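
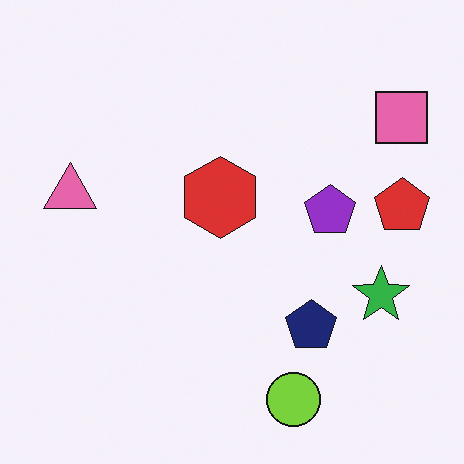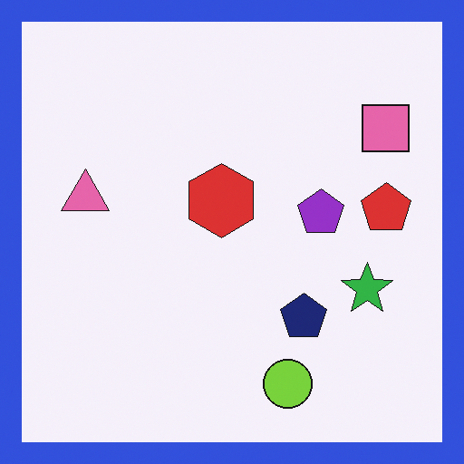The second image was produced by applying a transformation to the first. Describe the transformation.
The transformation is: framed with a blue border.

A solid blue frame runs around the edge of the second image, with the content slightly shrunk inside it.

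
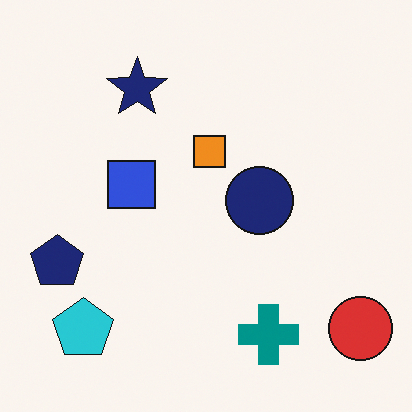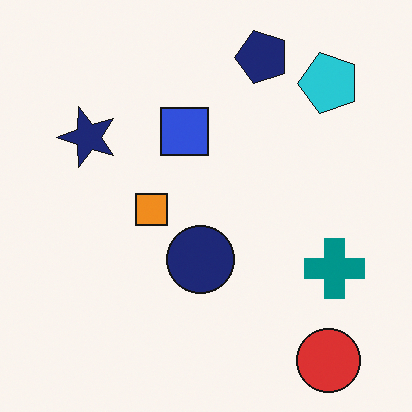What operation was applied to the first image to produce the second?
Transposed (reflected across the top-left ↔ bottom-right diagonal).

Shapes have swapped their row and column positions — what was in the top-right is now in the bottom-left — a diagonal reflection.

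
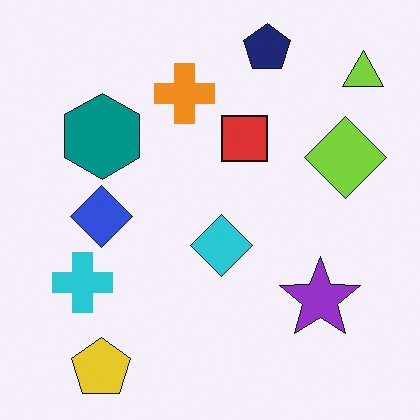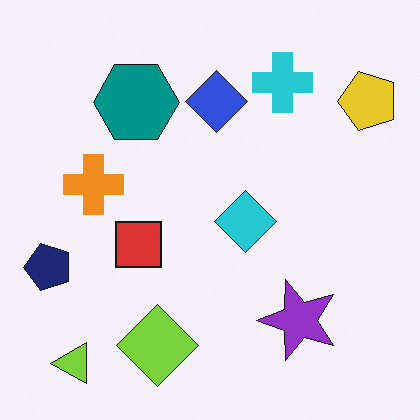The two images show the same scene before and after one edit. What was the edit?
The second image is the first transposed (reflected across the top-left ↔ bottom-right diagonal).

Shapes have swapped their row and column positions — what was in the top-right is now in the bottom-left — a diagonal reflection.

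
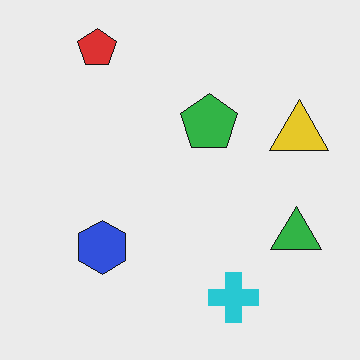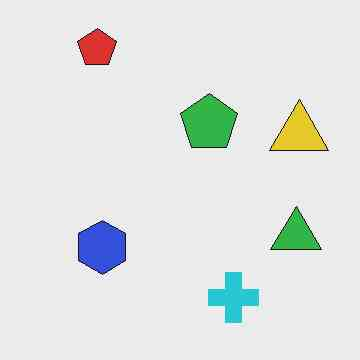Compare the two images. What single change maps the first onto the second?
Given moderate JPEG compression.

Blocky 8×8 compression artifacts appear around shape edges and the flat background shows ringing — characteristic JPEG degradation.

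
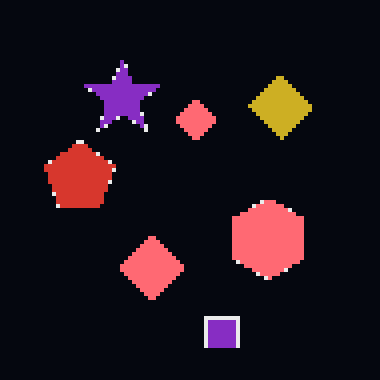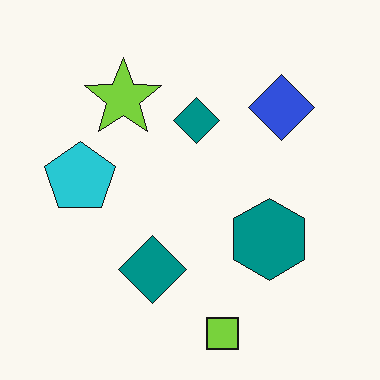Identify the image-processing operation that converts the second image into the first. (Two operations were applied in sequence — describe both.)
The image was color-inverted (negative), then lightly pixelated (a mild mosaic effect).

The light background has become dark and every shape's color is its complement — a photographic negative. Shapes are reduced to large square blocks; fine edges and outlines are lost — a downscale-then-upscale (mosaic) effect.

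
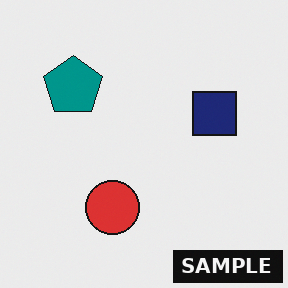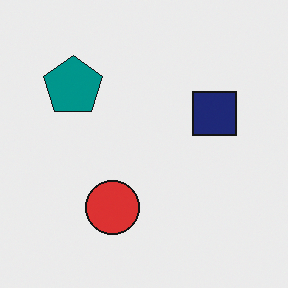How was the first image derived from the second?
The image was watermarked with the text "SAMPLE" in the lower-right corner.

A dark label reading "SAMPLE" appears in the lower-right corner.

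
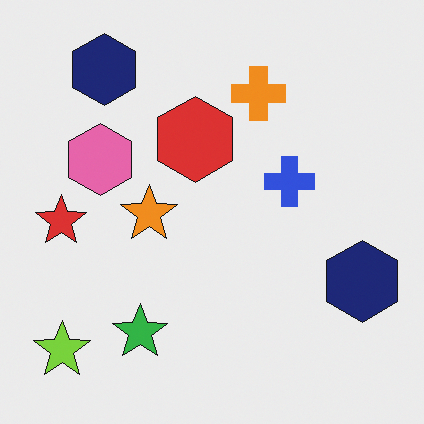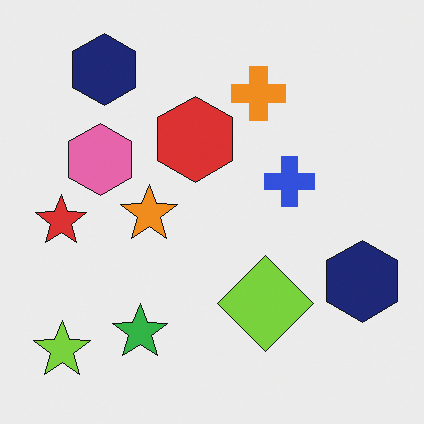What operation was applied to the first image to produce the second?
The transformation is: overlaid with an additional lime diamond.

A lime diamond appears in the second image that is absent from the first.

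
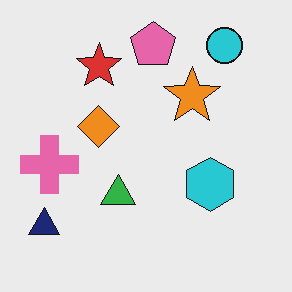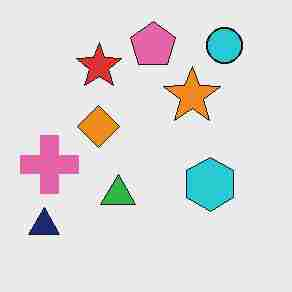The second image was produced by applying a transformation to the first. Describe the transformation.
The image was heavily JPEG-compressed with obvious blocking artifacts.

Blocky 8×8 compression artifacts appear around shape edges and the flat background shows ringing — characteristic JPEG degradation.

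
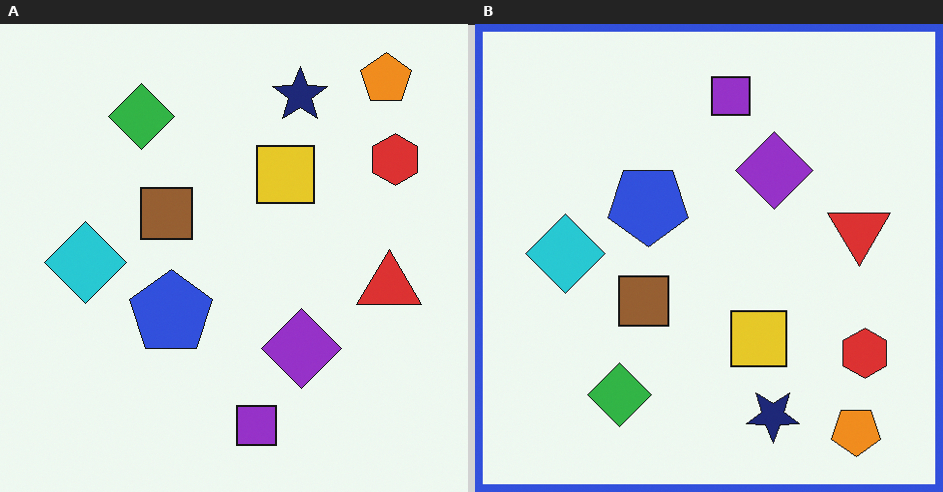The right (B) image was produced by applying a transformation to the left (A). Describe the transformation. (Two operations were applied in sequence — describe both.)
It was flipped vertically (top ↔ bottom), then framed with a blue border.

The orange pentagon is in the top-right of the left (A) image and the bottom-right of the right (B) — shapes on opposite sides of the horizontal midline have swapped in a mirror flip. A solid blue frame runs around the edge of the right (B) image, with the content slightly shrunk inside it.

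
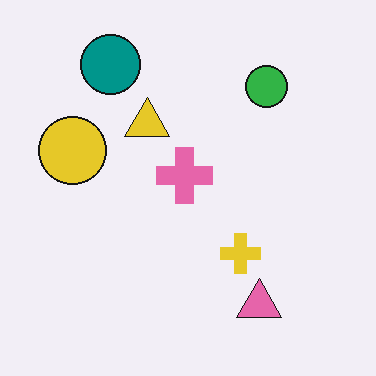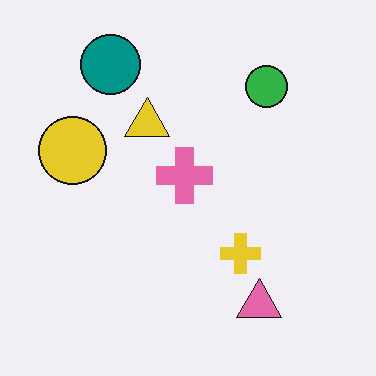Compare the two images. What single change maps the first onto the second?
The image was given moderate JPEG compression.

Blocky 8×8 compression artifacts appear around shape edges and the flat background shows ringing — characteristic JPEG degradation.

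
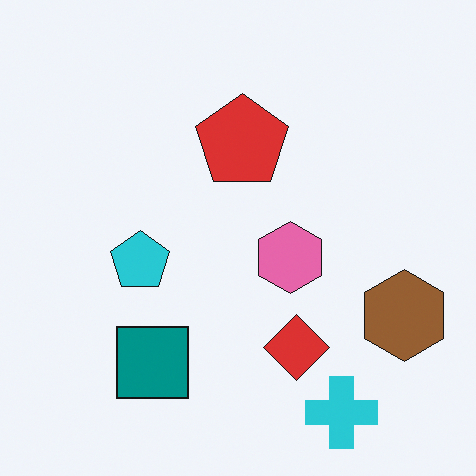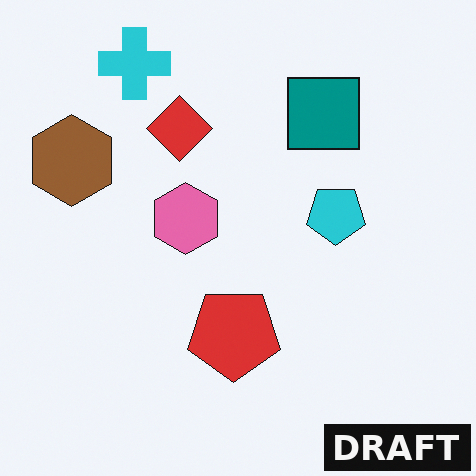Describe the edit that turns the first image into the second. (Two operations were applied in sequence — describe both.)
The transformation is: rotated 180°, then watermarked with the text "DRAFT" in the lower-right corner.

The cyan cross sits in the bottom-right of the first image and the top-left of the second — consistent with a whole-image 180° rotation. A dark label reading "DRAFT" appears in the lower-right corner.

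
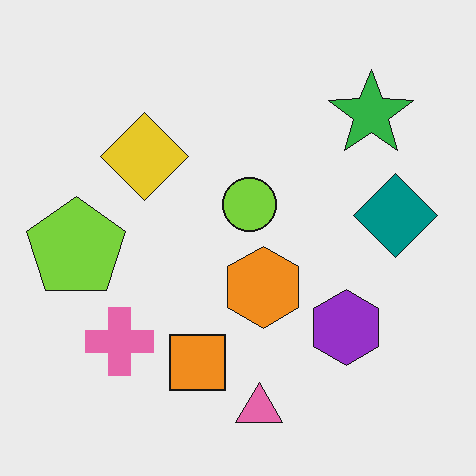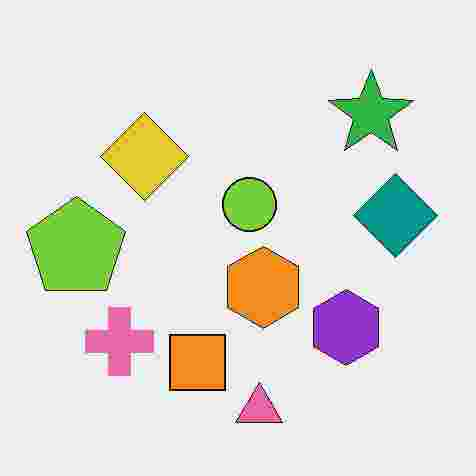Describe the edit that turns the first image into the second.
It was degraded with heavy JPEG compression.

Blocky 8×8 compression artifacts appear around shape edges and the flat background shows ringing — characteristic JPEG degradation.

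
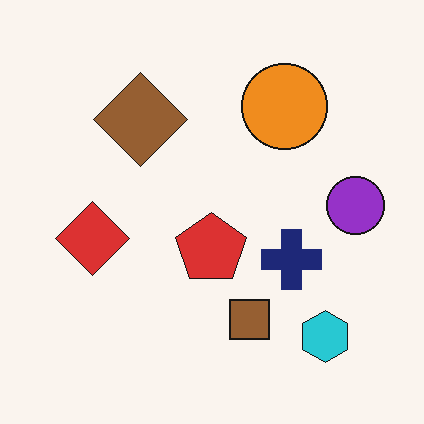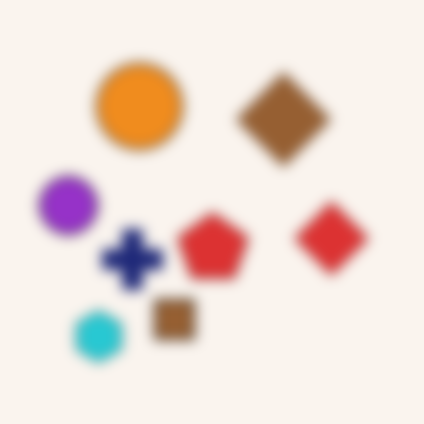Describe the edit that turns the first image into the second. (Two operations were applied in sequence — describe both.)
The image was heavily blurred, then flipped horizontally (left ↔ right).

Shape edges and outlines are uniformly softened across the whole image. The purple circle is in the right of the first image and the left of the second — shapes on opposite sides of the vertical midline have swapped in a mirror flip.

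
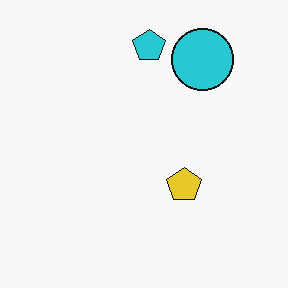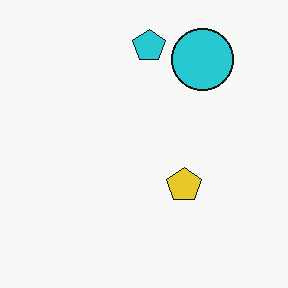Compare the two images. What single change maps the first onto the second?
JPEG-compressed with visible artifacts.

Blocky 8×8 compression artifacts appear around shape edges and the flat background shows ringing — characteristic JPEG degradation.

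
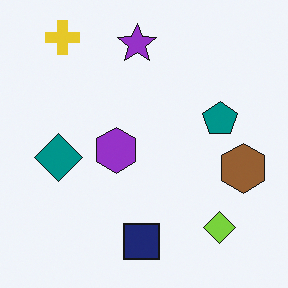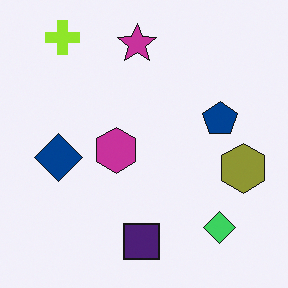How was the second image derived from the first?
The image was hue-shifted slightly.

Every shape's color has rotated by the same amount around the hue wheel — a uniform hue shift.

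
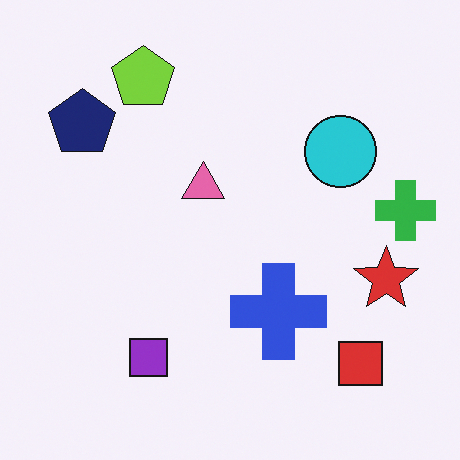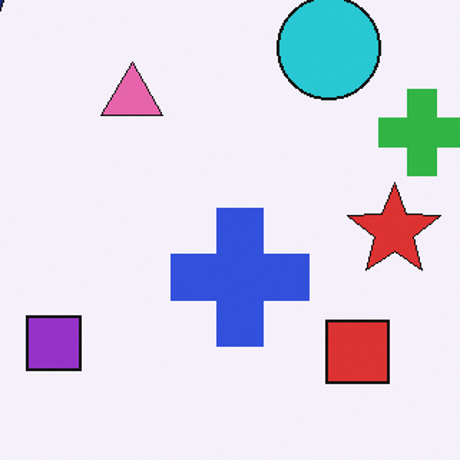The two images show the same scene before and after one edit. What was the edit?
The second image is the first cropped to a modestly smaller region and rescaled.

The visible shapes are larger and the field of view is narrower; shapes near the original edges may be partly or wholly outside the frame — a crop-and-rescale.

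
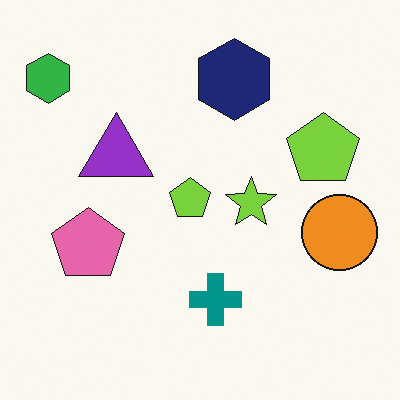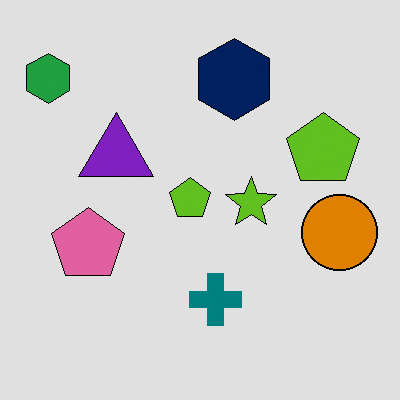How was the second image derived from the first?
It was posterized to a reduced palette.

Each flat color has snapped to a coarser quantized level — most visibly, the near-white background has dropped to a flat grey.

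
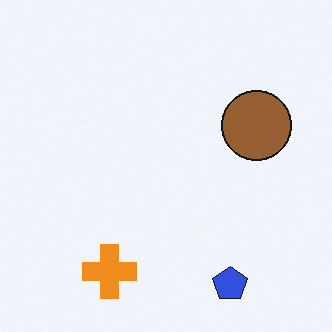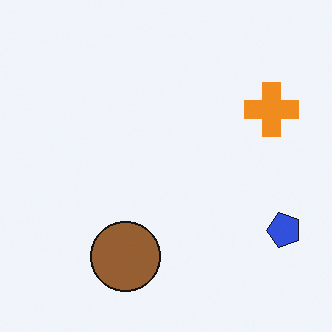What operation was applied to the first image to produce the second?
It was transposed (reflected across the top-left ↔ bottom-right diagonal).

Shapes have swapped their row and column positions — what was in the top-right is now in the bottom-left — a diagonal reflection.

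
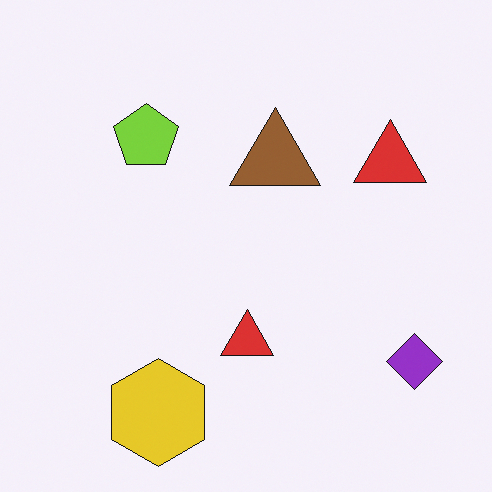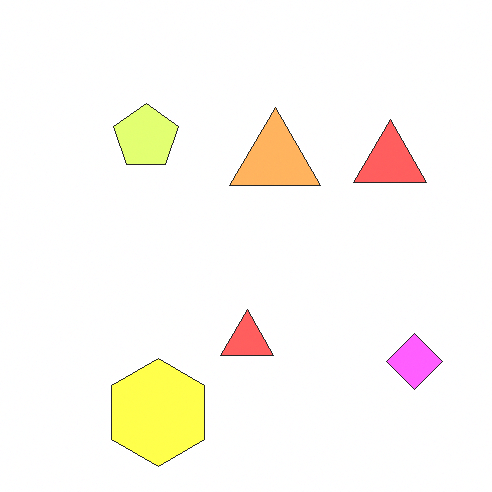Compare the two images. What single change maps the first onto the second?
It was brightened a lot.

Every pixel — background and shapes alike — is uniformly brightened.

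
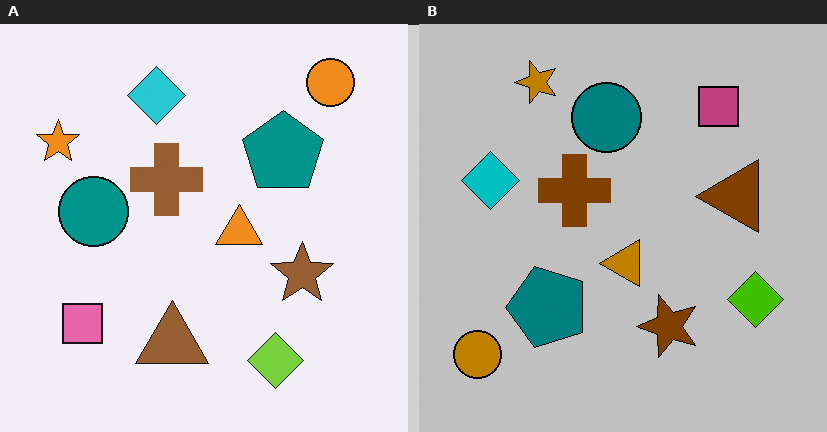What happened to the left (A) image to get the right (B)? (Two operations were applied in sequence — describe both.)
The image was transposed (reflected across the top-left ↔ bottom-right diagonal), then aggressively posterized.

Shapes have swapped their row and column positions — what was in the top-right is now in the bottom-left — a diagonal reflection. Each flat color has snapped to a coarser quantized level — most visibly, the near-white background has dropped to a flat grey.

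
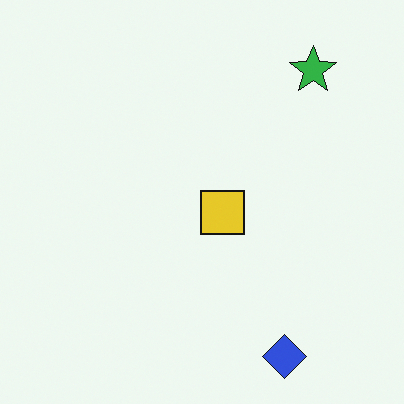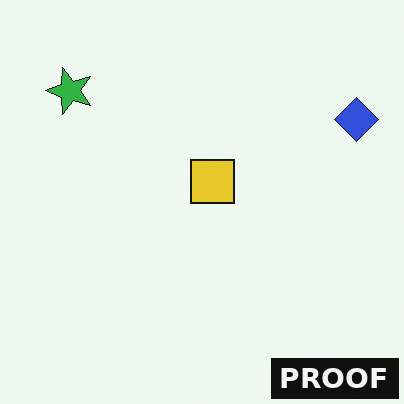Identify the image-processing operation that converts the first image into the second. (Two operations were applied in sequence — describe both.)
Rotated 90° counter-clockwise, then watermarked with the text "PROOF" in the lower-right corner.

The blue diamond sits in the bottom-right of the first image and the top-right of the second — consistent with a whole-image 90° counter-clockwise rotation. A dark label reading "PROOF" appears in the lower-right corner.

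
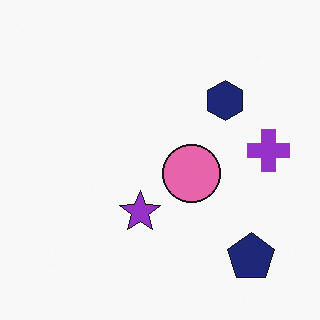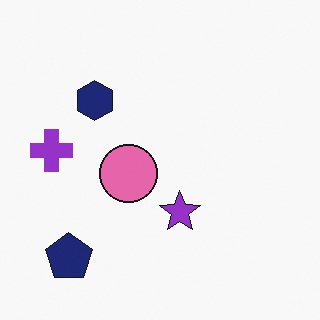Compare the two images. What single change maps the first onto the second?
It was flipped horizontally (left ↔ right).

The purple cross is in the right of the first image and the left of the second — shapes on opposite sides of the vertical midline have swapped in a mirror flip.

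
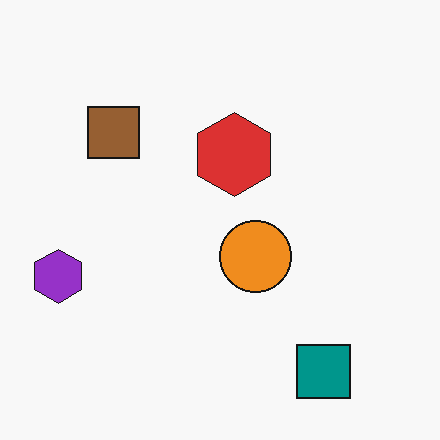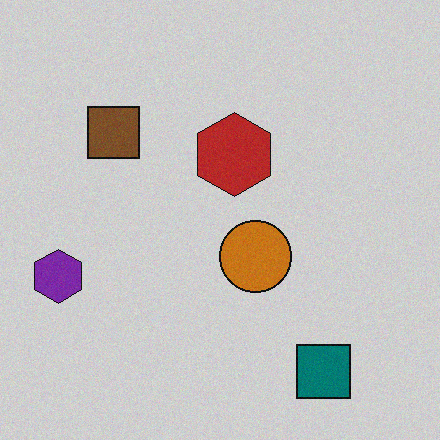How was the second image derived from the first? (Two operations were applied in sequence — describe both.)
The second image is the first slightly darkened, then degraded with subtle gaussian noise.

Every pixel — background and shapes alike — is uniformly darkened. Random speckle covers the whole image, including the flat background.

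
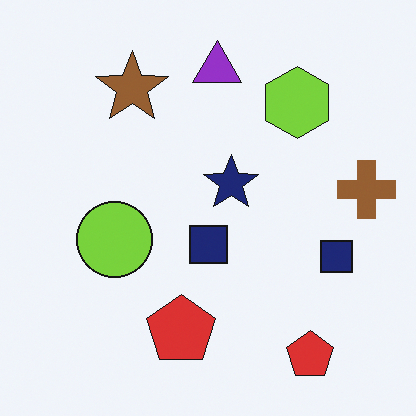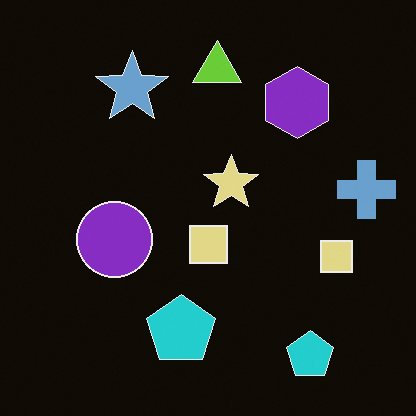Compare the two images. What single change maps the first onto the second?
The transformation is: color-inverted (negative).

The light background has become dark and every shape's color is its complement — a photographic negative.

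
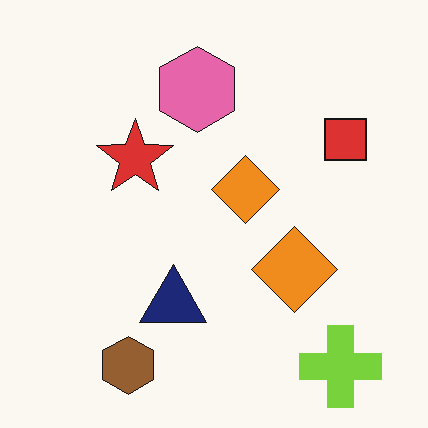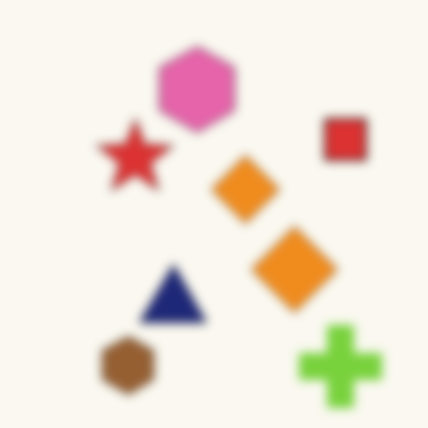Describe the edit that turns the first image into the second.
The transformation is: strongly gaussian-blurred.

Shape edges and outlines are uniformly softened across the whole image.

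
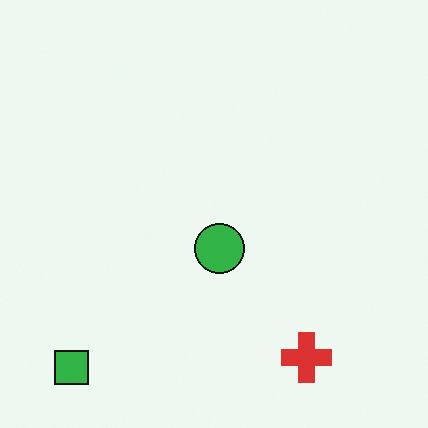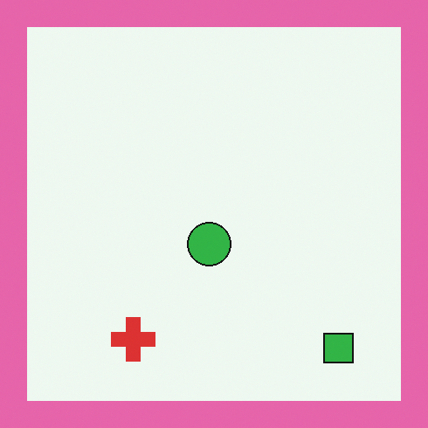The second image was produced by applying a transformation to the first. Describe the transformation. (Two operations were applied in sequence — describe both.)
Flipped horizontally (left ↔ right), then framed with a pink border.

The green square is in the bottom-left of the first image and the bottom-right of the second — shapes on opposite sides of the vertical midline have swapped in a mirror flip. A solid pink frame runs around the edge of the second image, with the content slightly shrunk inside it.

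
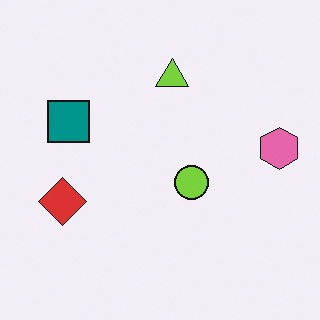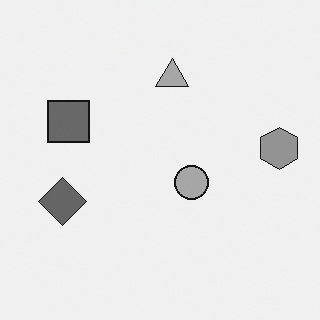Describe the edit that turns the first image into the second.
The image was converted to grayscale.

All color is removed — every shape is now a shade of grey.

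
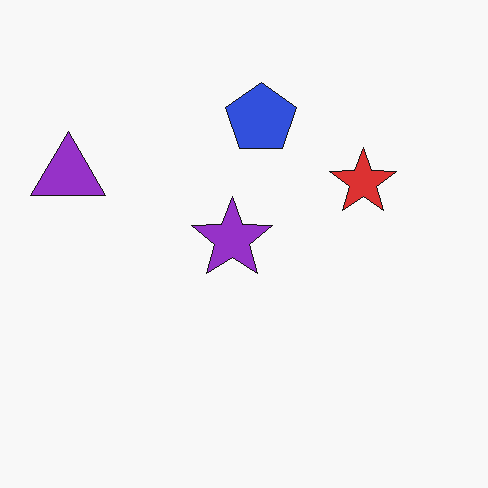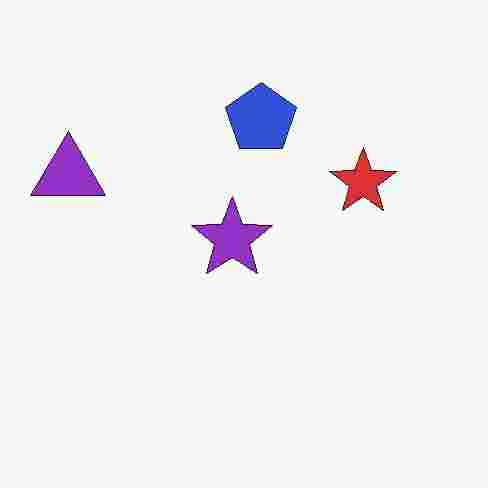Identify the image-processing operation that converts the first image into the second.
Heavily JPEG-compressed with obvious blocking artifacts.

Blocky 8×8 compression artifacts appear around shape edges and the flat background shows ringing — characteristic JPEG degradation.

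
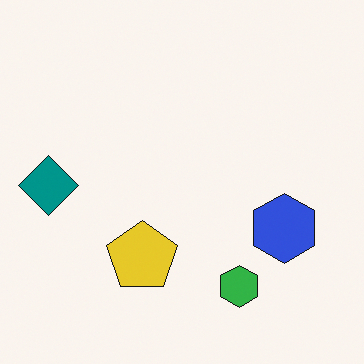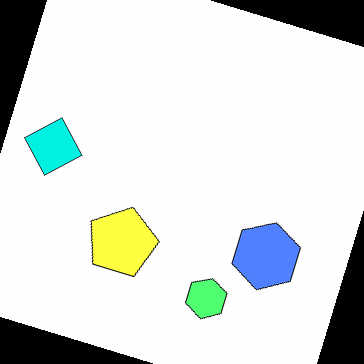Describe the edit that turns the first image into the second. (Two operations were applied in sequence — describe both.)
The image was brightened a lot, then rotated clockwise by a moderate amount.

Every pixel — background and shapes alike — is uniformly brightened. Every shape is tilted by the same angle and the image corners show triangular fill wedges — a whole-image rotation by a non-right angle.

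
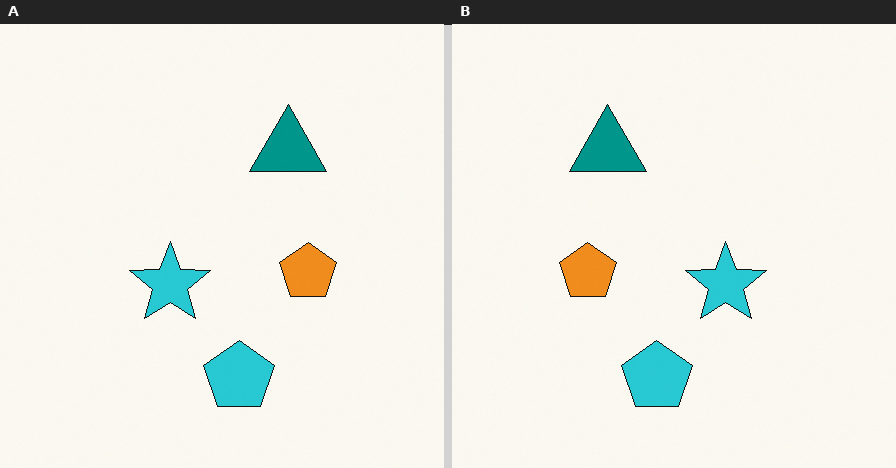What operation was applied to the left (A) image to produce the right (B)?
The image was flipped horizontally (left ↔ right).

The orange pentagon is in the right of the left (A) image and the left of the right (B) — shapes on opposite sides of the vertical midline have swapped in a mirror flip.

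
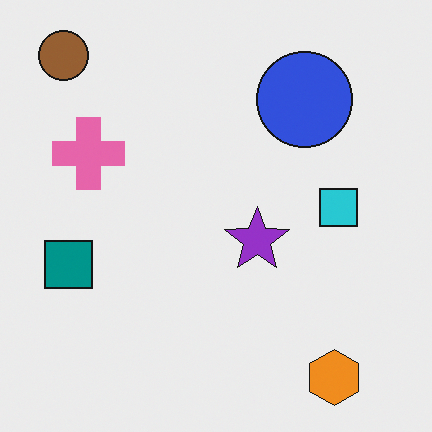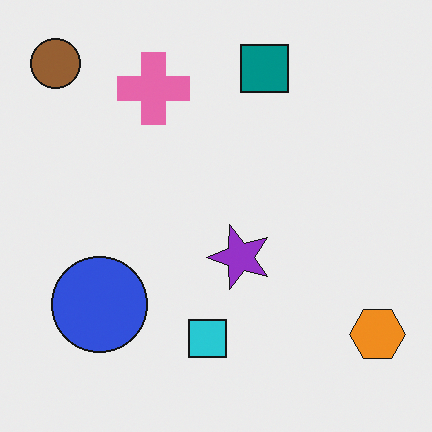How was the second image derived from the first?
The transformation is: transposed (reflected across the top-left ↔ bottom-right diagonal).

Shapes have swapped their row and column positions — what was in the top-right is now in the bottom-left — a diagonal reflection.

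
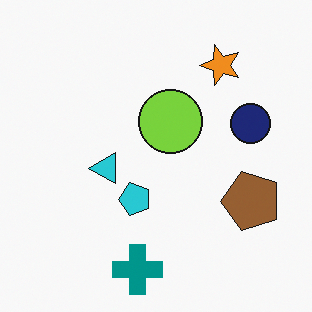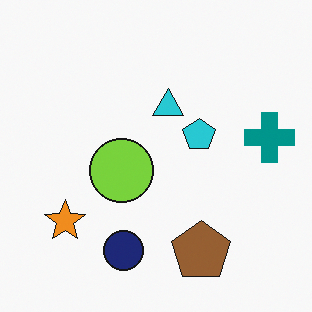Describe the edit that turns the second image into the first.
This is the original image transposed (reflected across the top-left ↔ bottom-right diagonal).

Shapes have swapped their row and column positions — what was in the top-right is now in the bottom-left — a diagonal reflection.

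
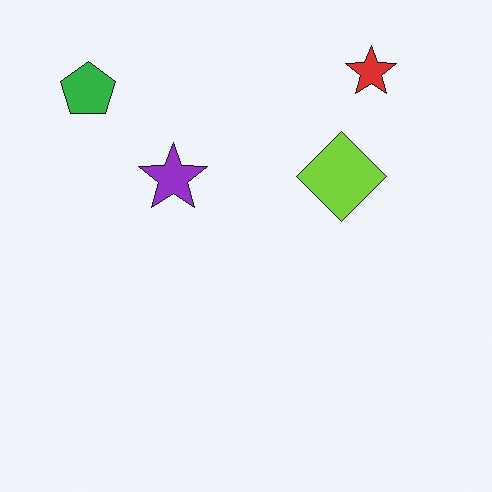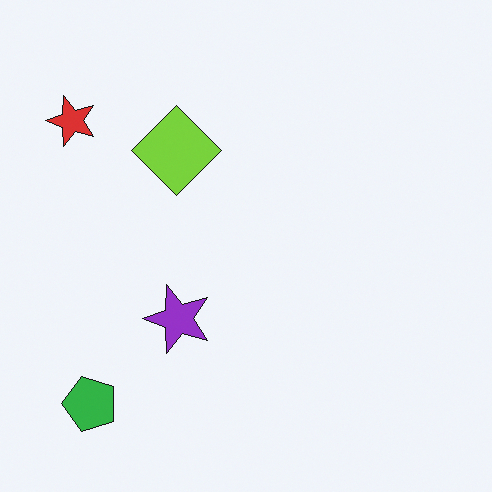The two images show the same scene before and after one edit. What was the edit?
Rotated 90° counter-clockwise.

The green pentagon sits in the top-left of the first image and the bottom-left of the second — consistent with a whole-image 90° counter-clockwise rotation.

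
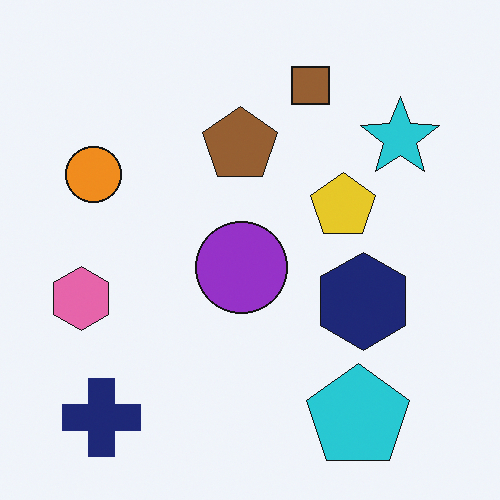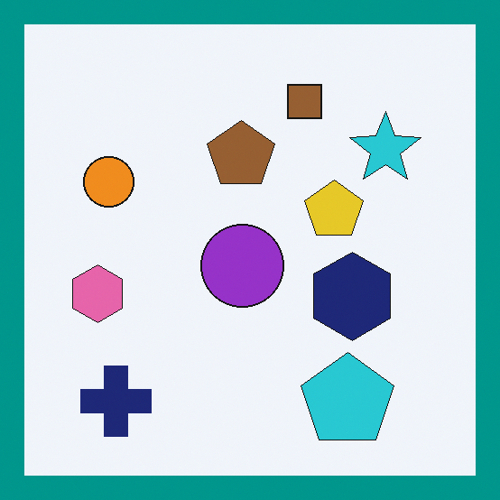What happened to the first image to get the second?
The second image is the first framed with a teal border.

A solid teal frame runs around the edge of the second image, with the content slightly shrunk inside it.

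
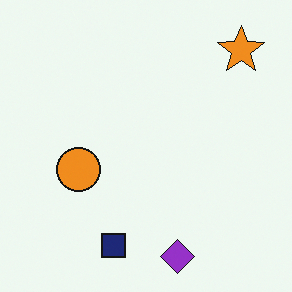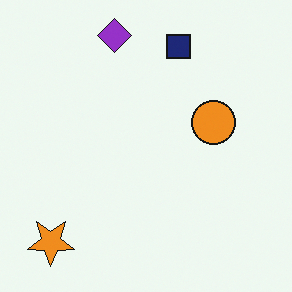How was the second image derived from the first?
Rotated 180°.

The orange star sits in the top-right of the first image and the bottom-left of the second — consistent with a whole-image 180° rotation.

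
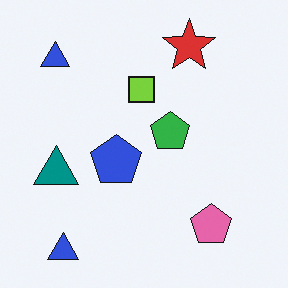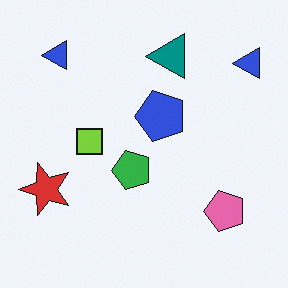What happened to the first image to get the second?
It was transposed (reflected across the top-left ↔ bottom-right diagonal).

Shapes have swapped their row and column positions — what was in the top-right is now in the bottom-left — a diagonal reflection.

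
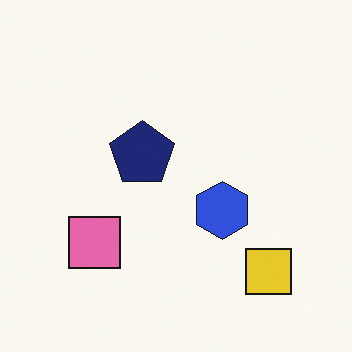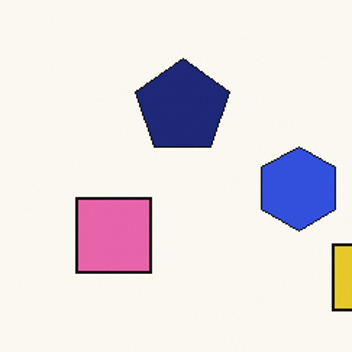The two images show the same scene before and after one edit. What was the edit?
The second image is the first cropped to a modestly smaller region and rescaled.

The visible shapes are larger and the field of view is narrower; shapes near the original edges may be partly or wholly outside the frame — a crop-and-rescale.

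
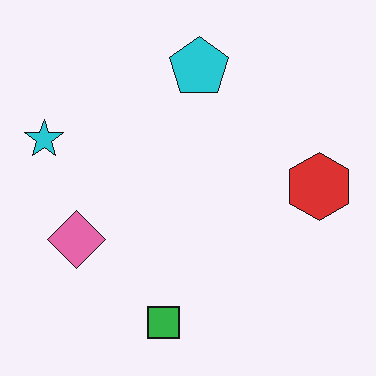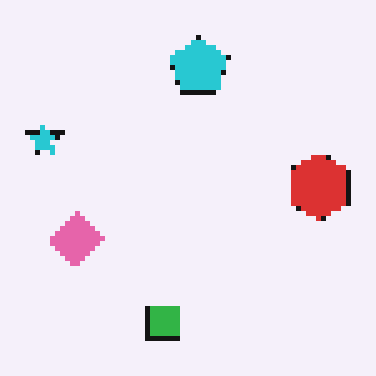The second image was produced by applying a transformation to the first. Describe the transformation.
The image was lightly pixelated (a mild mosaic effect).

Shapes are reduced to large square blocks; fine edges and outlines are lost — a downscale-then-upscale (mosaic) effect.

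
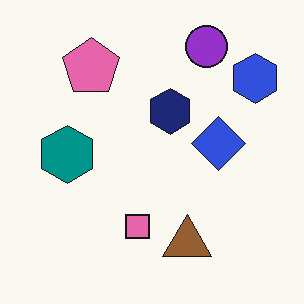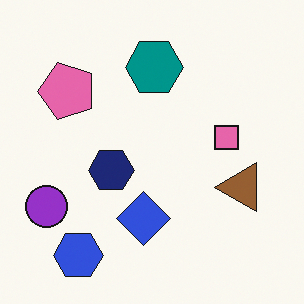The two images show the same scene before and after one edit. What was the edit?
Transposed (reflected across the top-left ↔ bottom-right diagonal).

Shapes have swapped their row and column positions — what was in the top-right is now in the bottom-left — a diagonal reflection.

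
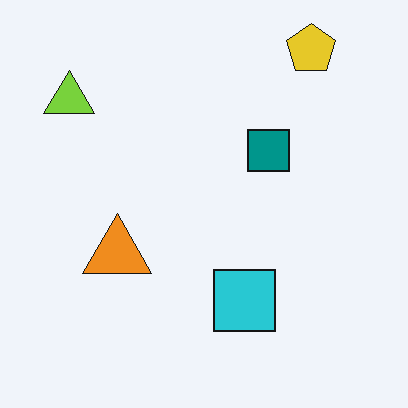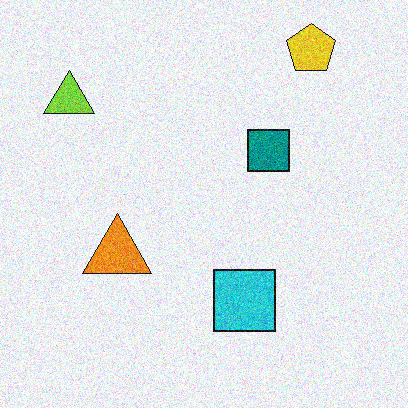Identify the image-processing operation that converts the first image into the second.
The second image is the first degraded with moderate additive noise.

Random speckle covers the whole image, including the flat background.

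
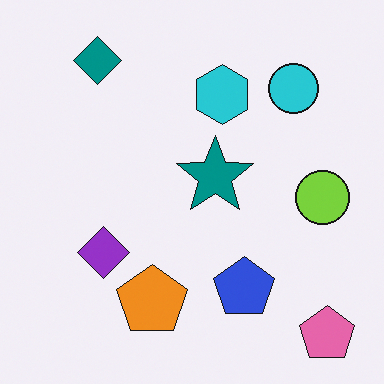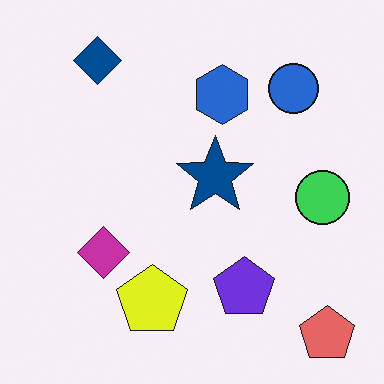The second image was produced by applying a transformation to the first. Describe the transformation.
This is the original image hue-shifted by a small amount.

Every shape's color has rotated by the same amount around the hue wheel — a uniform hue shift.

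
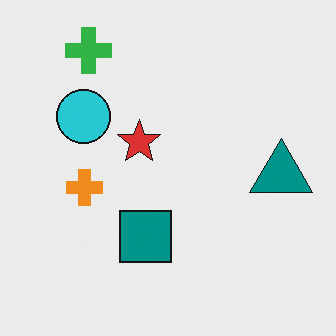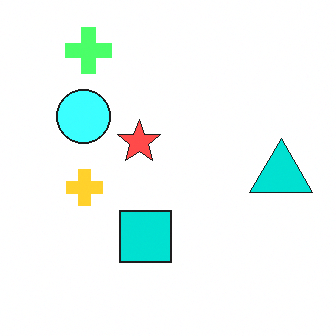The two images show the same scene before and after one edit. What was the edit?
This is the original image noticeably brightened.

Every pixel — background and shapes alike — is uniformly brightened.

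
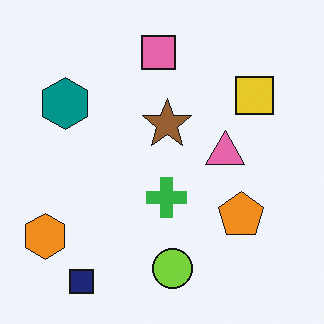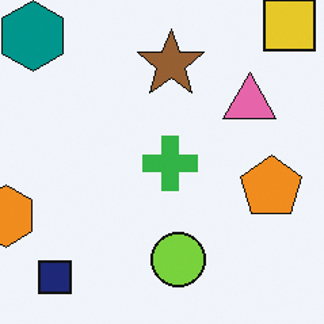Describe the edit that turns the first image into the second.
It was cropped to a modestly smaller region and rescaled.

The visible shapes are larger and the field of view is narrower; shapes near the original edges may be partly or wholly outside the frame — a crop-and-rescale.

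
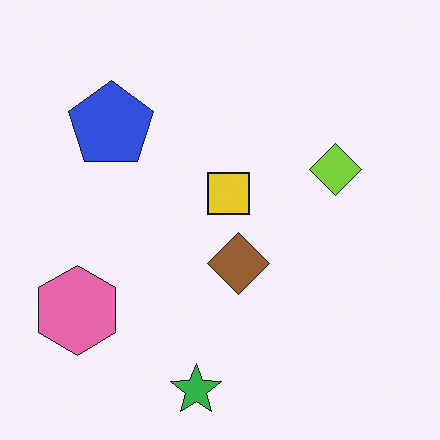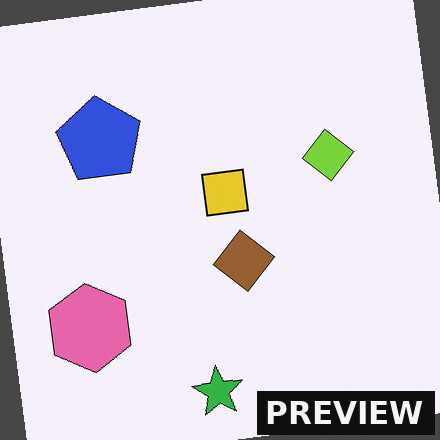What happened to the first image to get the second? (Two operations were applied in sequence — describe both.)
Rotated counter-clockwise by a slight angle, then watermarked with the text "PREVIEW" in the lower-right corner.

Every shape is tilted by the same angle and the image corners show triangular fill wedges — a whole-image rotation by a non-right angle. A dark label reading "PREVIEW" appears in the lower-right corner.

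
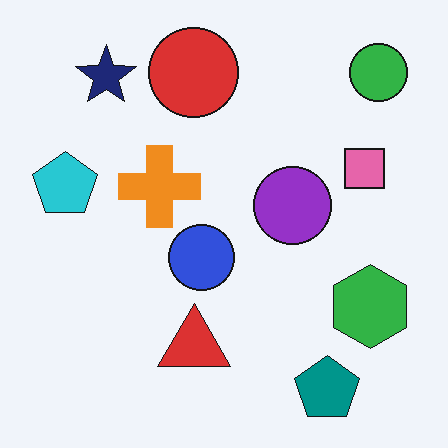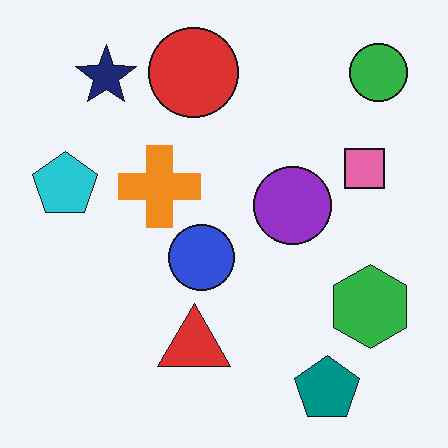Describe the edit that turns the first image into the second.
It was given moderate JPEG compression.

Blocky 8×8 compression artifacts appear around shape edges and the flat background shows ringing — characteristic JPEG degradation.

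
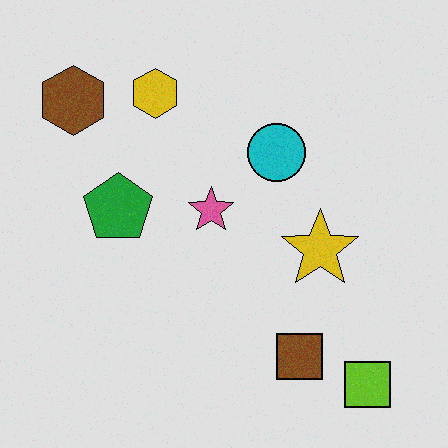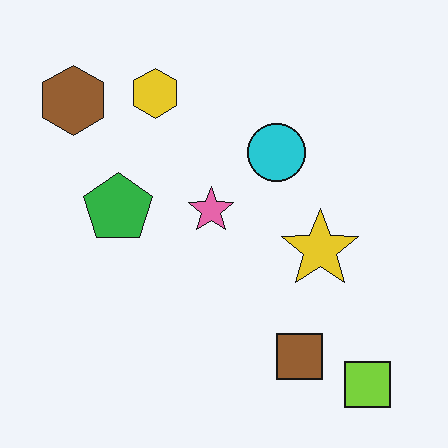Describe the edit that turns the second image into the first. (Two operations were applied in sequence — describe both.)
The transformation is: degraded with subtle gaussian noise, then moderately posterized.

Random speckle covers the whole image, including the flat background. Each flat color has snapped to a coarser quantized level — most visibly, the near-white background has dropped to a flat grey.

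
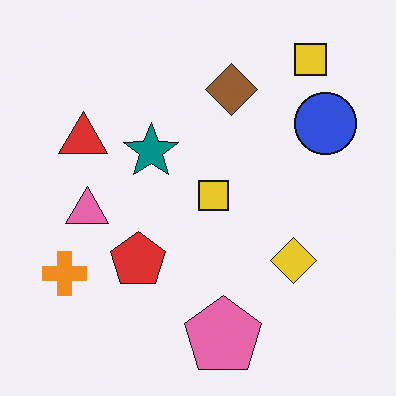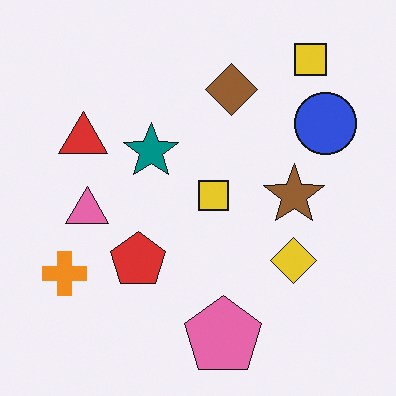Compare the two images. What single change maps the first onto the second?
This is the original image overlaid with an additional brown star.

A brown star appears in the second image that is absent from the first.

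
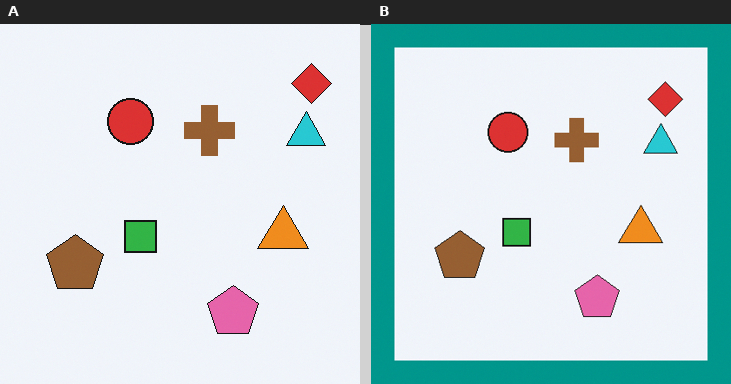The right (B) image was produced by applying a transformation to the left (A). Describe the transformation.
Framed with a teal border.

A solid teal frame runs around the edge of the right (B) image, with the content slightly shrunk inside it.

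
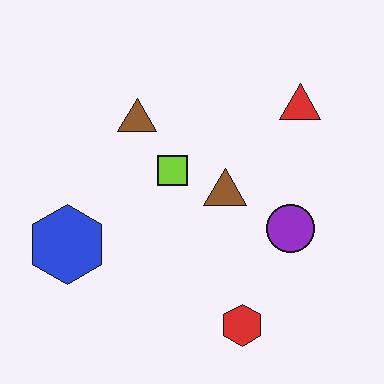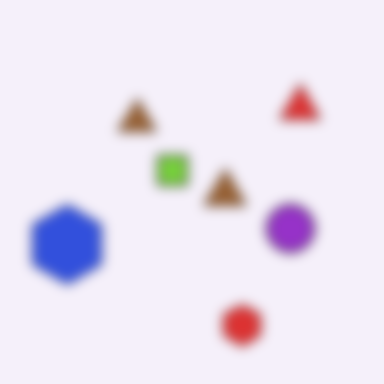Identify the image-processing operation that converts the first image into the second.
The image was heavily blurred.

Shape edges and outlines are uniformly softened across the whole image.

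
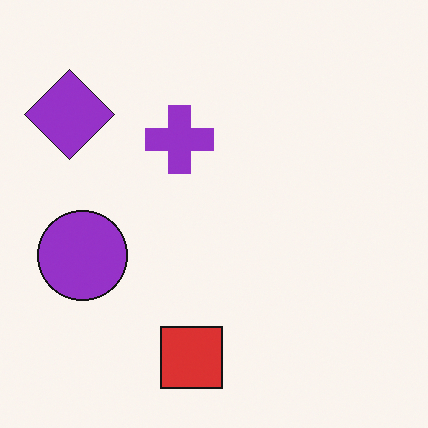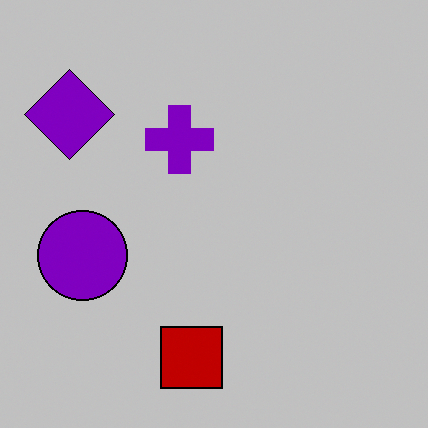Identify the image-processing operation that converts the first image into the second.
The second image is the first heavily posterized to just a handful of flat colors.

Each flat color has snapped to a coarser quantized level — most visibly, the near-white background has dropped to a flat grey.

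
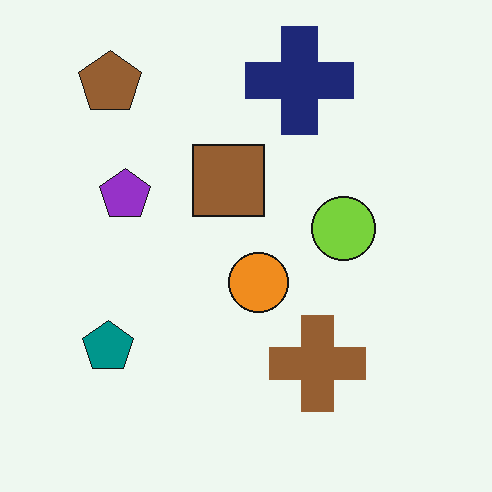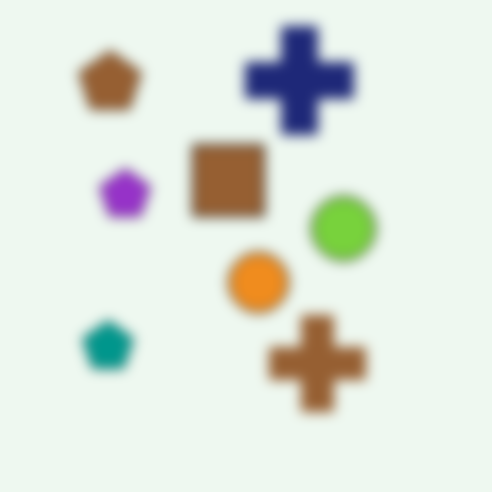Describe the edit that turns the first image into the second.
This is the original image heavily blurred.

Shape edges and outlines are uniformly softened across the whole image.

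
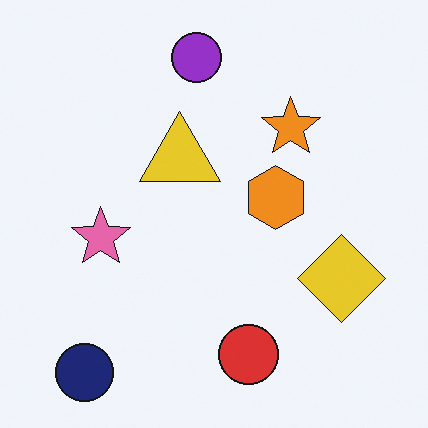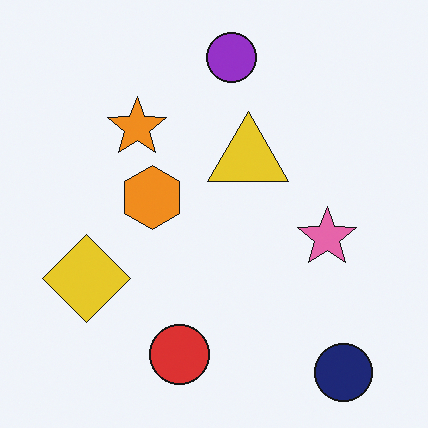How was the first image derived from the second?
Flipped horizontally (left ↔ right).

The navy circle is in the bottom-right of the second image and the bottom-left of the first — shapes on opposite sides of the vertical midline have swapped in a mirror flip.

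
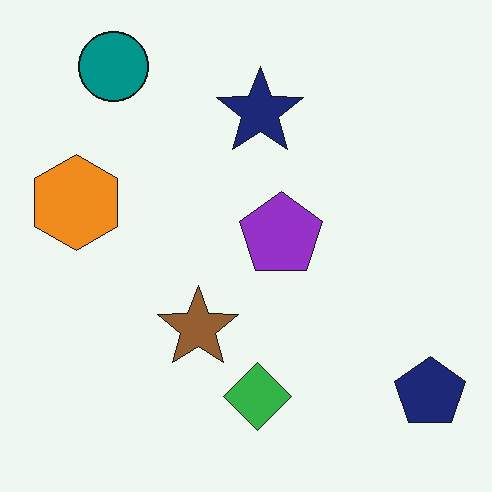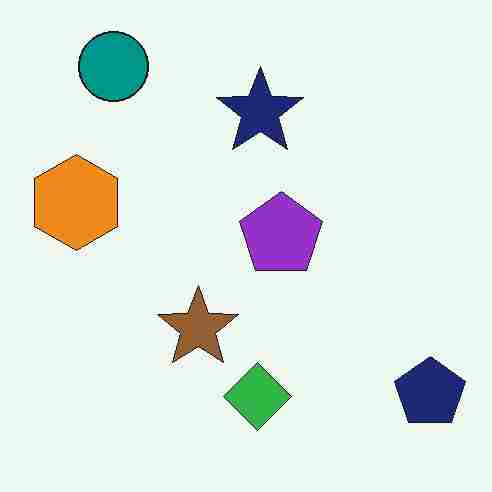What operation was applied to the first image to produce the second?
This is the original image heavily JPEG-compressed with obvious blocking artifacts.

Blocky 8×8 compression artifacts appear around shape edges and the flat background shows ringing — characteristic JPEG degradation.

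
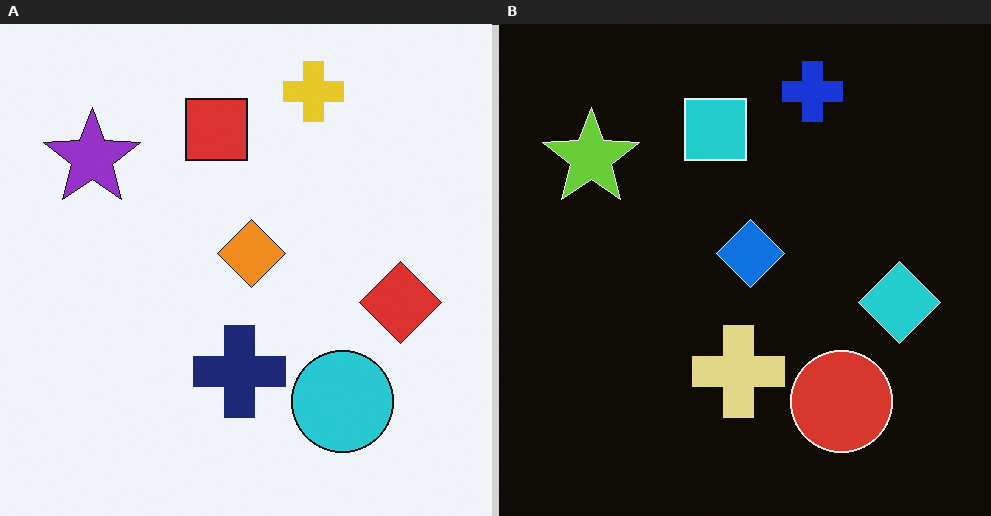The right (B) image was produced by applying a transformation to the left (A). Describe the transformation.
Color-inverted (negative).

The light background has become dark and every shape's color is its complement — a photographic negative.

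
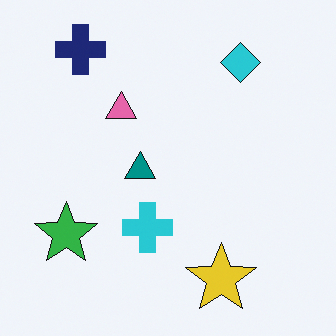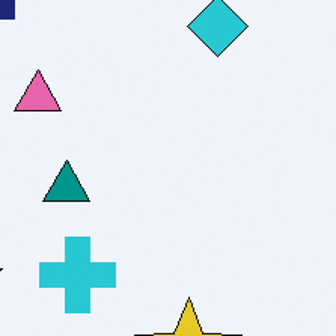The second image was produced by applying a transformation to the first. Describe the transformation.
This is the original image cropped slightly and scaled back up.

The visible shapes are larger and the field of view is narrower; shapes near the original edges may be partly or wholly outside the frame — a crop-and-rescale.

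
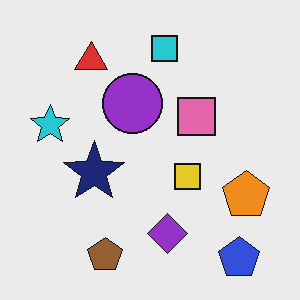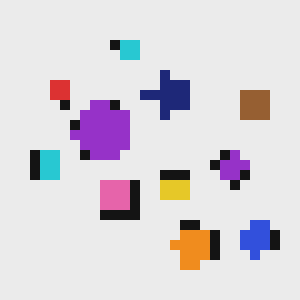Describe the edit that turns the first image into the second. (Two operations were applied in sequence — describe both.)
The second image is the first coarsely pixelated, then transposed (reflected across the top-left ↔ bottom-right diagonal).

Shapes are reduced to large square blocks; fine edges and outlines are lost — a downscale-then-upscale (mosaic) effect. Shapes have swapped their row and column positions — what was in the top-right is now in the bottom-left — a diagonal reflection.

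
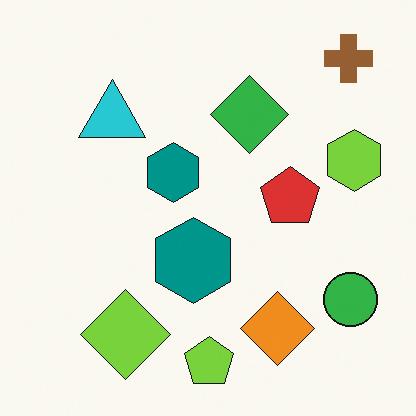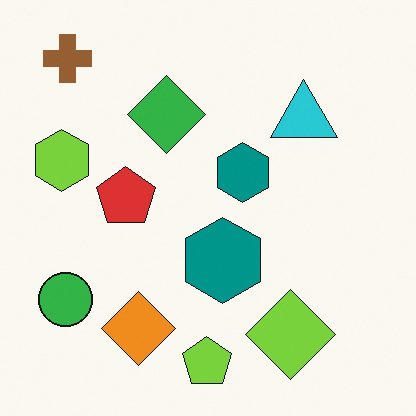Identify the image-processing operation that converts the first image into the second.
The transformation is: flipped horizontally (left ↔ right).

The lime hexagon is in the right of the first image and the left of the second — shapes on opposite sides of the vertical midline have swapped in a mirror flip.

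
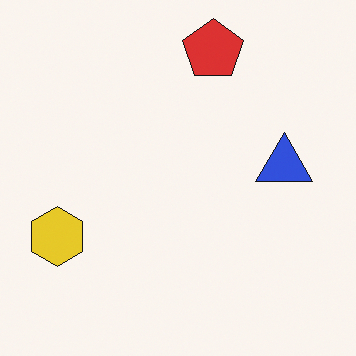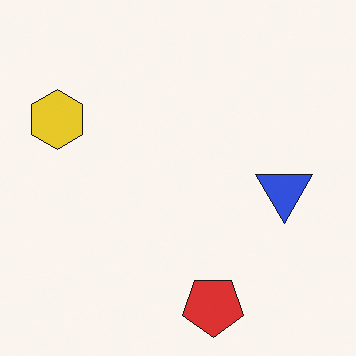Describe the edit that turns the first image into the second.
Flipped vertically (top ↔ bottom).

The red pentagon is in the top of the first image and the bottom of the second — shapes on opposite sides of the horizontal midline have swapped in a mirror flip.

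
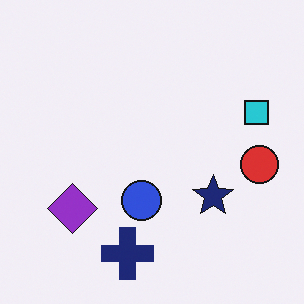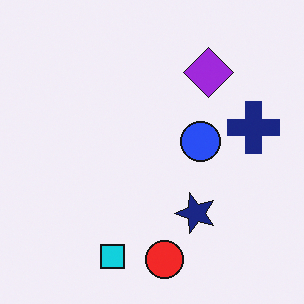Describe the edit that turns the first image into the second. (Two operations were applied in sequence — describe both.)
The second image is the first transposed (reflected across the top-left ↔ bottom-right diagonal), then slightly oversaturated.

Shapes have swapped their row and column positions — what was in the top-right is now in the bottom-left — a diagonal reflection. All colors are more vivid — a global saturation change.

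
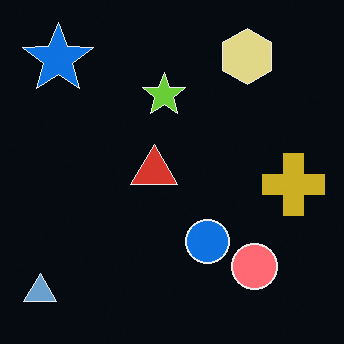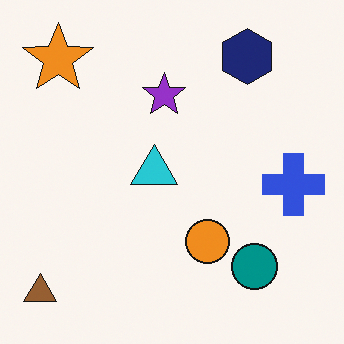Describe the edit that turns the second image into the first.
It was color-inverted (negative).

The light background has become dark and every shape's color is its complement — a photographic negative.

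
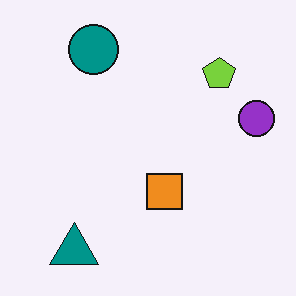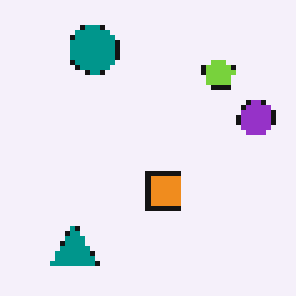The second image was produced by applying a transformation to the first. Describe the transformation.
The second image is the first mildly pixelated.

Shapes are reduced to large square blocks; fine edges and outlines are lost — a downscale-then-upscale (mosaic) effect.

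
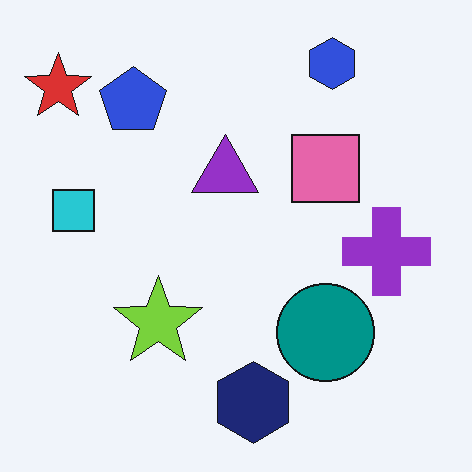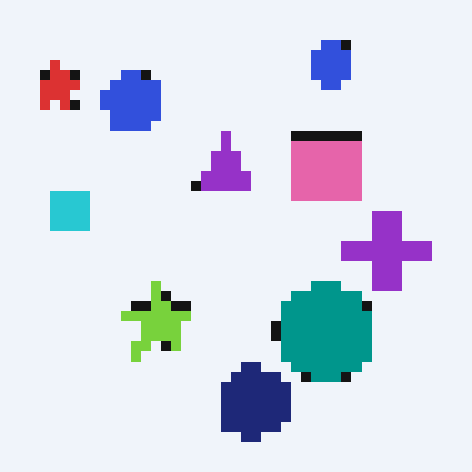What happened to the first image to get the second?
It was coarsely pixelated.

Shapes are reduced to large square blocks; fine edges and outlines are lost — a downscale-then-upscale (mosaic) effect.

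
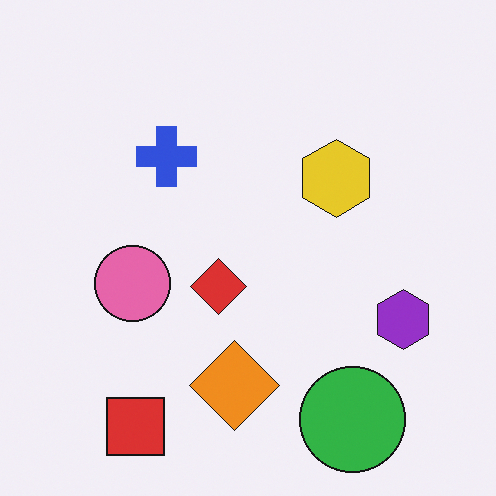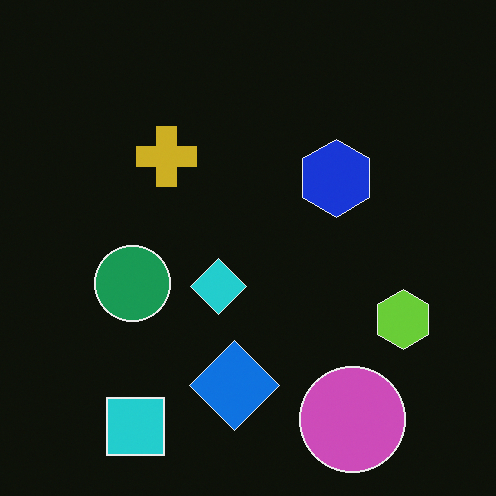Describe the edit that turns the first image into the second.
Color-inverted (negative).

The light background has become dark and every shape's color is its complement — a photographic negative.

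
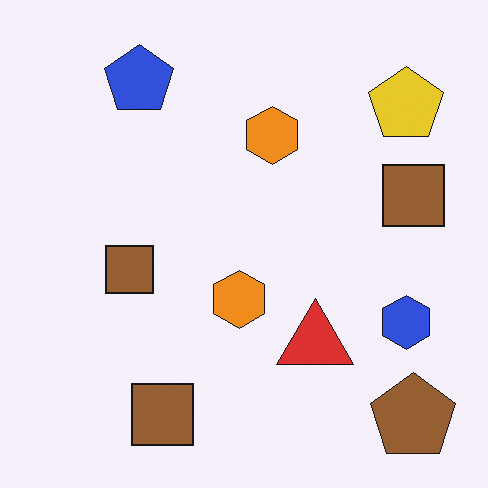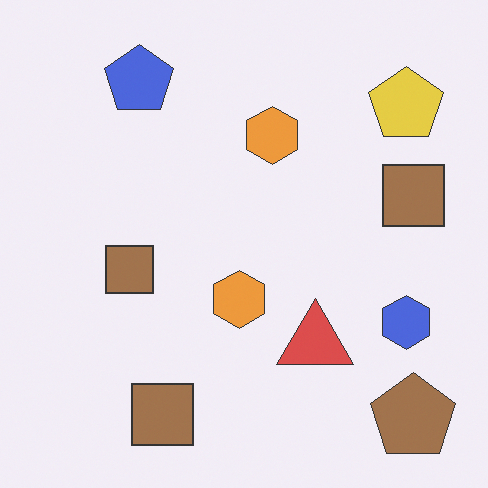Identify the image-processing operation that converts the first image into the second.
The second image is the first given slightly reduced contrast.

Tones are pushed toward mid-grey across the whole image — a global contrast change.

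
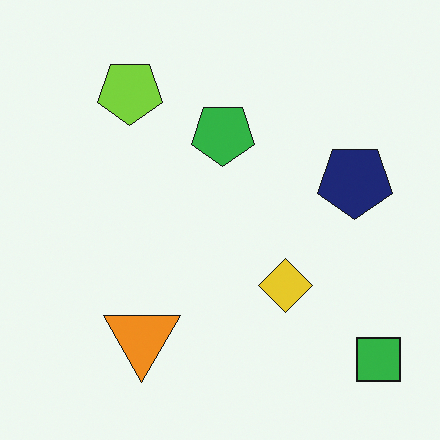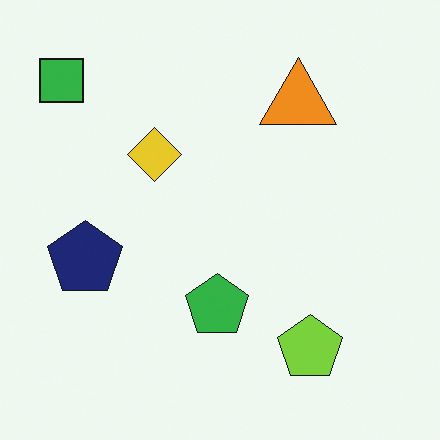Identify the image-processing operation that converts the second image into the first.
This is the original image rotated 180°.

The green square sits in the top-left of the second image and the bottom-right of the first — consistent with a whole-image 180° rotation.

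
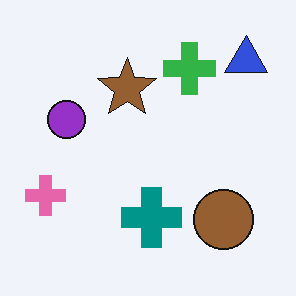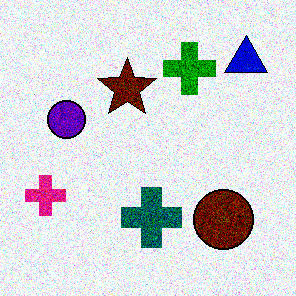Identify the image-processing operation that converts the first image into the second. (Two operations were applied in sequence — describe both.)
This is the original image degraded with visible gaussian noise, then boosted in contrast.

Random speckle covers the whole image, including the flat background. Tones are pushed away from mid-grey across the whole image — a global contrast change.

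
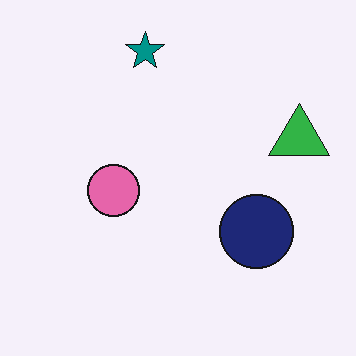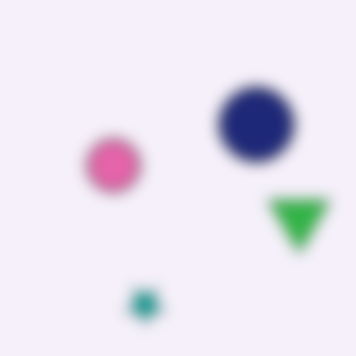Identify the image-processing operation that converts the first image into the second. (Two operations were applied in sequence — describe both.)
The second image is the first flipped vertically (top ↔ bottom), then heavily blurred.

The teal star is in the top of the first image and the bottom of the second — shapes on opposite sides of the horizontal midline have swapped in a mirror flip. Shape edges and outlines are uniformly softened across the whole image.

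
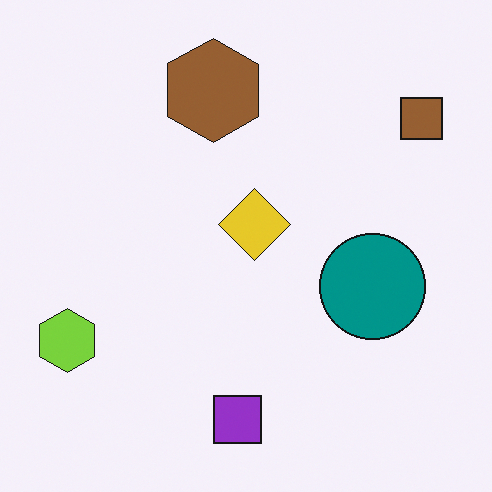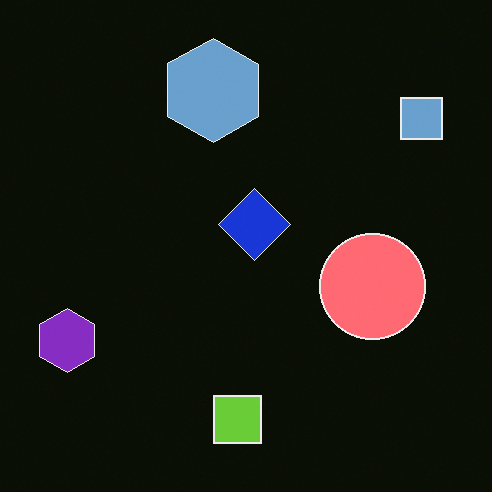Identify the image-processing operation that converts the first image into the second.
The image was color-inverted (negative).

The light background has become dark and every shape's color is its complement — a photographic negative.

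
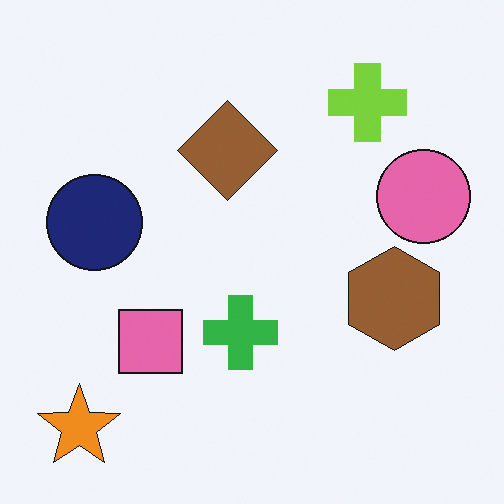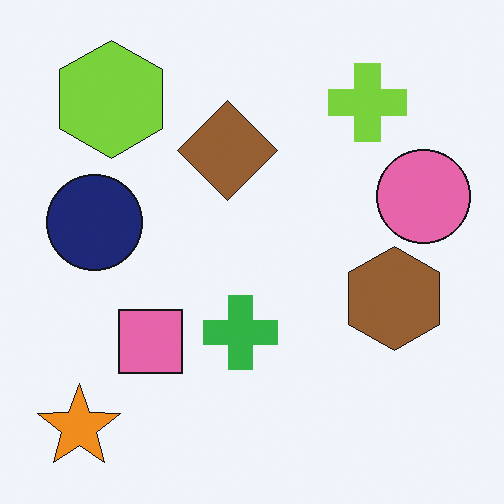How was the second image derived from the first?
The transformation is: overlaid with an additional lime hexagon.

A lime hexagon appears in the second image that is absent from the first.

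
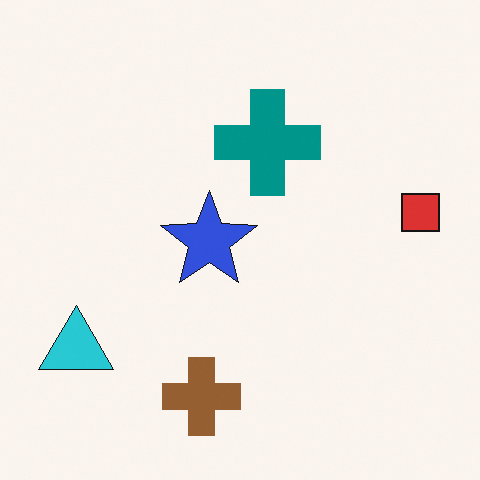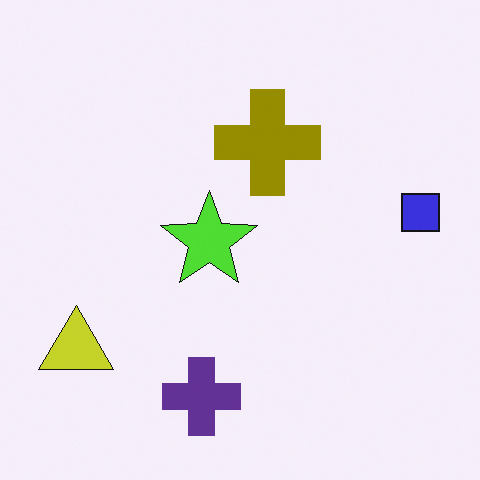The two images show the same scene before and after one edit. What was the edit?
Hue-shifted by a large amount.

Every shape's color has rotated by the same amount around the hue wheel — a uniform hue shift.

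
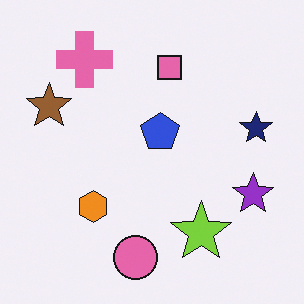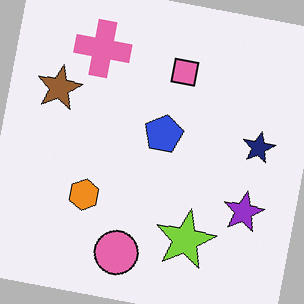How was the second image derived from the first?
Rotated clockwise by a few degrees.

Every shape is tilted by the same angle and the image corners show triangular fill wedges — a whole-image rotation by a non-right angle.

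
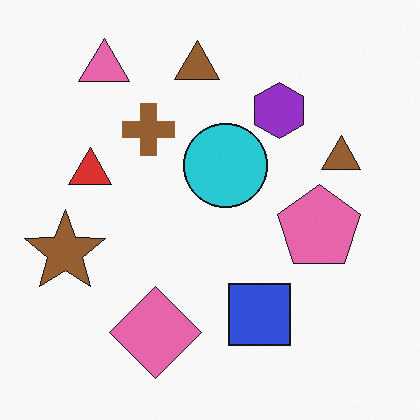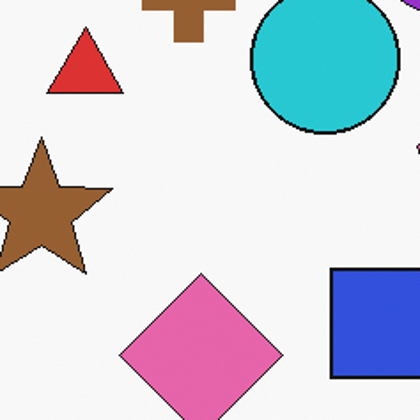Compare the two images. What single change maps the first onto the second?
It was cropped to a noticeably smaller region and rescaled.

The visible shapes are larger and the field of view is narrower; shapes near the original edges may be partly or wholly outside the frame — a crop-and-rescale.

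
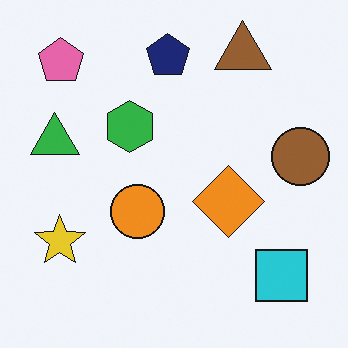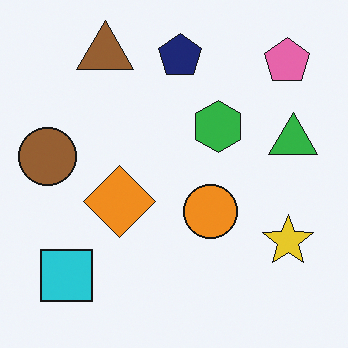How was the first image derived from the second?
The image was flipped horizontally (left ↔ right).

The brown circle is in the left of the second image and the right of the first — shapes on opposite sides of the vertical midline have swapped in a mirror flip.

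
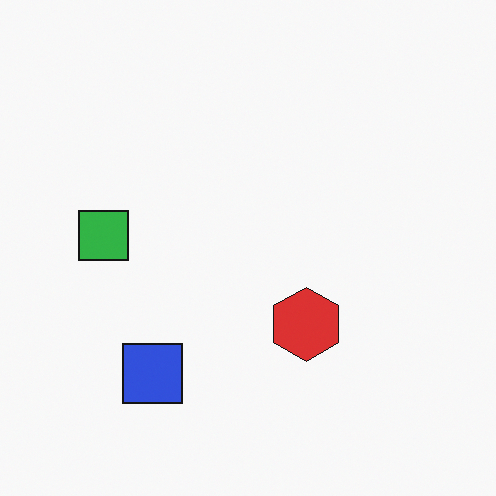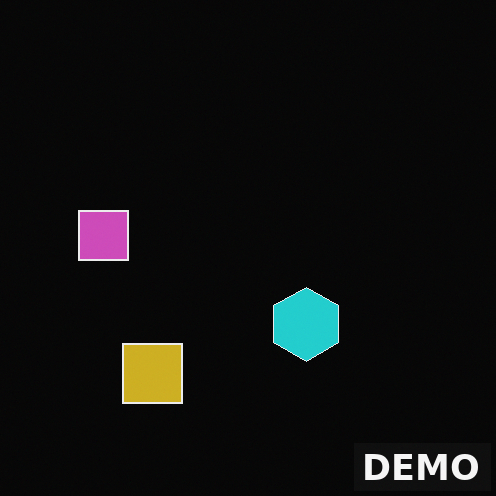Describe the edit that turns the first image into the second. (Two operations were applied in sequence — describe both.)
The image was color-inverted (negative), then watermarked with the text "DEMO" in the lower-right corner.

The light background has become dark and every shape's color is its complement — a photographic negative. A dark label reading "DEMO" appears in the lower-right corner.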